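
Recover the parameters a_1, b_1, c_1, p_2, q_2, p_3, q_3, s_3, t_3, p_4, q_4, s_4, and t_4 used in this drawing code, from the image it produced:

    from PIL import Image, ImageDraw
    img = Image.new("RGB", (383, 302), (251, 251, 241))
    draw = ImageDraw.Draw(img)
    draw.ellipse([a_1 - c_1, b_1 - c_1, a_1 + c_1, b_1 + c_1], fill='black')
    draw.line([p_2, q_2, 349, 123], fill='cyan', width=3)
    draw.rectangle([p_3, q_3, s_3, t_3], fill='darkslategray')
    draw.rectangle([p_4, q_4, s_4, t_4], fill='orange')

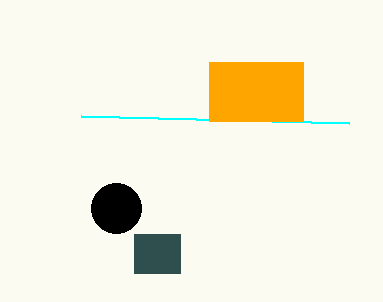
a_1 = 116; b_1 = 208; c_1 = 25; p_2 = 81; q_2 = 116; p_3 = 134; q_3 = 234; s_3 = 180; t_3 = 273; p_4 = 209; q_4 = 62; s_4 = 303; t_4 = 121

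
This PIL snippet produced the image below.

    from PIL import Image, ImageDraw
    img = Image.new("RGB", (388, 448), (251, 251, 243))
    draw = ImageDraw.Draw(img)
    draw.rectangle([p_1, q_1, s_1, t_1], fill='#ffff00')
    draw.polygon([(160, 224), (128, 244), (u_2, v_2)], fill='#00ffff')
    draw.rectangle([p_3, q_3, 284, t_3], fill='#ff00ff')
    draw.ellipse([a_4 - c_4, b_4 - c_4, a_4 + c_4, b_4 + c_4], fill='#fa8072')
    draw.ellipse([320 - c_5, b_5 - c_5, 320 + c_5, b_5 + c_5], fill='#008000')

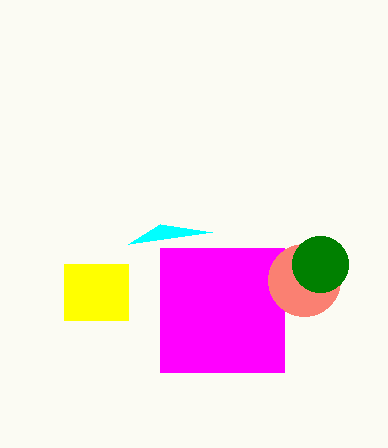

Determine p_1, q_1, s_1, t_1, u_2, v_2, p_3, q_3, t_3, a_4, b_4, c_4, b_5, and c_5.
p_1 = 64
q_1 = 264
s_1 = 128
t_1 = 320
u_2 = 212
v_2 = 232
p_3 = 160
q_3 = 248
t_3 = 372
a_4 = 304
b_4 = 280
c_4 = 36
b_5 = 264
c_5 = 28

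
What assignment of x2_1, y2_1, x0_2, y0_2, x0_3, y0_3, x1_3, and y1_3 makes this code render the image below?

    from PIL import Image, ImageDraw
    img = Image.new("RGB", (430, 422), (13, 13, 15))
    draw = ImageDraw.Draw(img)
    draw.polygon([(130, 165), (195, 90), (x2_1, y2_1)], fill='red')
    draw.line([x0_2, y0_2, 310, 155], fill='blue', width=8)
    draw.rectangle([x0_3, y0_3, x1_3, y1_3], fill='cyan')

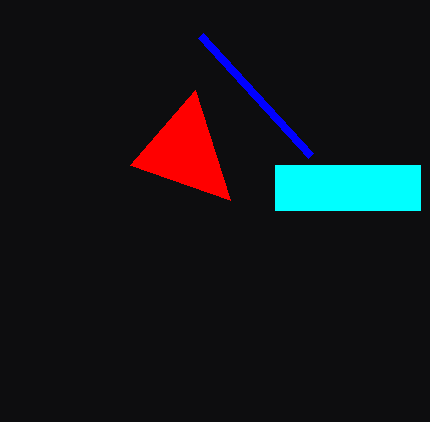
x2_1 = 230; y2_1 = 200; x0_2 = 200; y0_2 = 35; x0_3 = 275; y0_3 = 165; x1_3 = 420; y1_3 = 210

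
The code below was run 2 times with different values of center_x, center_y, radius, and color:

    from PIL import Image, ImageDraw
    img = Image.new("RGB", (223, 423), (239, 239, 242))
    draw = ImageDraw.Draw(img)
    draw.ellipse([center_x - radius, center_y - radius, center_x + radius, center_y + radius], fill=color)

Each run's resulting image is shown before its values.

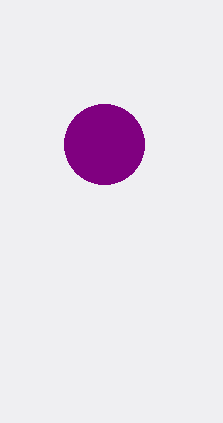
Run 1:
center_x = 104
center_y = 144
radius = 40
color = 'purple'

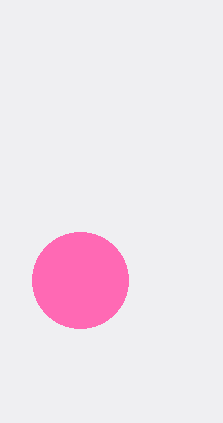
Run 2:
center_x = 80, center_y = 280, radius = 48, color = 'hotpink'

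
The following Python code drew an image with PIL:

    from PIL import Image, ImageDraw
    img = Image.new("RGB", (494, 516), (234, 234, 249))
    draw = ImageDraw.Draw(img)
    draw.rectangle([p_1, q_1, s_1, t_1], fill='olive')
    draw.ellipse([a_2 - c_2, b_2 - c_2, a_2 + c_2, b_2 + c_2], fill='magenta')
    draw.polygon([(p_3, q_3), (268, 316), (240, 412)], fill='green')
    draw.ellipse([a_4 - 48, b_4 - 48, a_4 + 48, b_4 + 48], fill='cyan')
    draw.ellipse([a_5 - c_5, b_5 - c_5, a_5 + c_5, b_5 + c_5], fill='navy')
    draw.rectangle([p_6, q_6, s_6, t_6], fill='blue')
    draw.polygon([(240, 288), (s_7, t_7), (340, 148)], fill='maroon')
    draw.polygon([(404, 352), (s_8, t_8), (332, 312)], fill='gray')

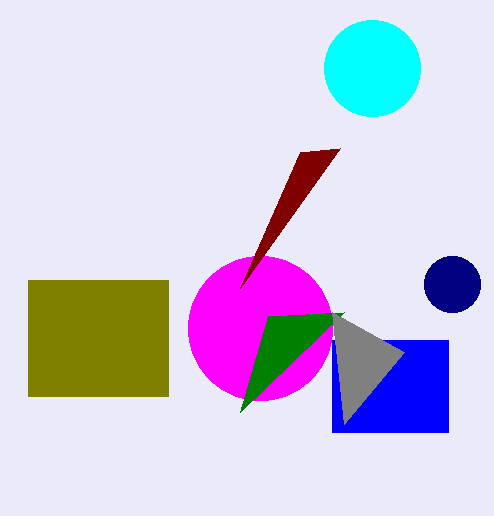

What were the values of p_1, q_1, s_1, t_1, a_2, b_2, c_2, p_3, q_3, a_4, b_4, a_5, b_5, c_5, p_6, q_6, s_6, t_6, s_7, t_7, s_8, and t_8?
p_1 = 28
q_1 = 280
s_1 = 168
t_1 = 396
a_2 = 260
b_2 = 328
c_2 = 72
p_3 = 344
q_3 = 312
a_4 = 372
b_4 = 68
a_5 = 452
b_5 = 284
c_5 = 28
p_6 = 332
q_6 = 340
s_6 = 448
t_6 = 432
s_7 = 300
t_7 = 152
s_8 = 344
t_8 = 424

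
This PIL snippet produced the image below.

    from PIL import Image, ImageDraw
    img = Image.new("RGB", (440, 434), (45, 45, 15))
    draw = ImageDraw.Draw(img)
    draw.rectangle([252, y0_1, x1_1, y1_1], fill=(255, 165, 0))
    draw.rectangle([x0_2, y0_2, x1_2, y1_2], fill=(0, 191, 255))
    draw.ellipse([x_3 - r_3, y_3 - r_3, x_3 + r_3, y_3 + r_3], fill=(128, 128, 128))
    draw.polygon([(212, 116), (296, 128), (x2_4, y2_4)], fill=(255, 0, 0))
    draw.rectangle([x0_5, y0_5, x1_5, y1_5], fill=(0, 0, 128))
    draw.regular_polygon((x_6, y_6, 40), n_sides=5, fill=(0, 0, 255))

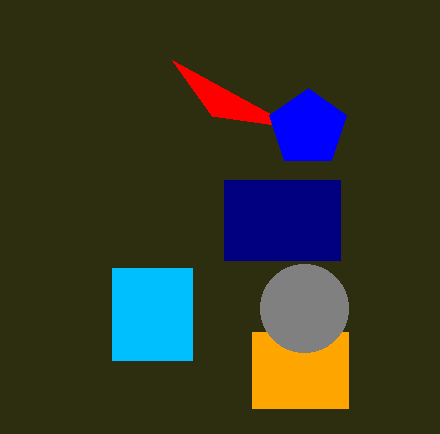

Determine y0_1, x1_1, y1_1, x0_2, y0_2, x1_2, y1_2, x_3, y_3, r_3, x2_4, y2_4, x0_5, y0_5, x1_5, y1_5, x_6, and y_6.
y0_1 = 332
x1_1 = 348
y1_1 = 408
x0_2 = 112
y0_2 = 268
x1_2 = 192
y1_2 = 360
x_3 = 304
y_3 = 308
r_3 = 44
x2_4 = 172
y2_4 = 60
x0_5 = 224
y0_5 = 180
x1_5 = 340
y1_5 = 260
x_6 = 308
y_6 = 128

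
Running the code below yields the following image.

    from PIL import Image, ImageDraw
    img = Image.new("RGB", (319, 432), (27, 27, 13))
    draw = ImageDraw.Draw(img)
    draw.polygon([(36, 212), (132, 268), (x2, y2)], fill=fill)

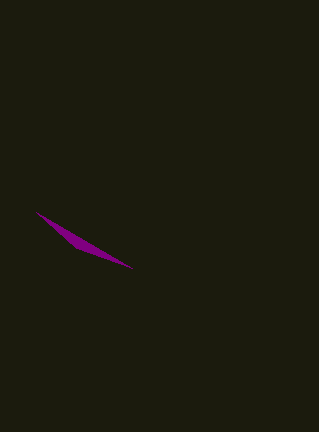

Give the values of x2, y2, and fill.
x2 = 76, y2 = 248, fill = 'purple'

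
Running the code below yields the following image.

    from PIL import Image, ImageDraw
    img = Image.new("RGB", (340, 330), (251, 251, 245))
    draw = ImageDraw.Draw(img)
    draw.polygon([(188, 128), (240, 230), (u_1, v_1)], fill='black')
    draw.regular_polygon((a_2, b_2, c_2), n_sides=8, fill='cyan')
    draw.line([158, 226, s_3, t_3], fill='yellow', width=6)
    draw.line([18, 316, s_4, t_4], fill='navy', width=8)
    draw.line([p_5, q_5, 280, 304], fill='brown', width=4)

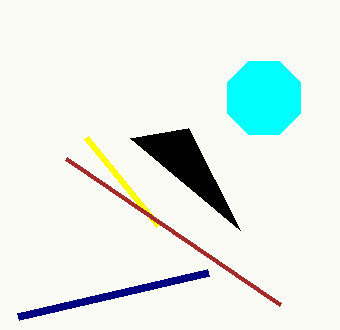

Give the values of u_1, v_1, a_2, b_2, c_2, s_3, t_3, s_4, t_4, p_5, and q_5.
u_1 = 130; v_1 = 138; a_2 = 264; b_2 = 98; c_2 = 40; s_3 = 86; t_3 = 138; s_4 = 208; t_4 = 272; p_5 = 66; q_5 = 158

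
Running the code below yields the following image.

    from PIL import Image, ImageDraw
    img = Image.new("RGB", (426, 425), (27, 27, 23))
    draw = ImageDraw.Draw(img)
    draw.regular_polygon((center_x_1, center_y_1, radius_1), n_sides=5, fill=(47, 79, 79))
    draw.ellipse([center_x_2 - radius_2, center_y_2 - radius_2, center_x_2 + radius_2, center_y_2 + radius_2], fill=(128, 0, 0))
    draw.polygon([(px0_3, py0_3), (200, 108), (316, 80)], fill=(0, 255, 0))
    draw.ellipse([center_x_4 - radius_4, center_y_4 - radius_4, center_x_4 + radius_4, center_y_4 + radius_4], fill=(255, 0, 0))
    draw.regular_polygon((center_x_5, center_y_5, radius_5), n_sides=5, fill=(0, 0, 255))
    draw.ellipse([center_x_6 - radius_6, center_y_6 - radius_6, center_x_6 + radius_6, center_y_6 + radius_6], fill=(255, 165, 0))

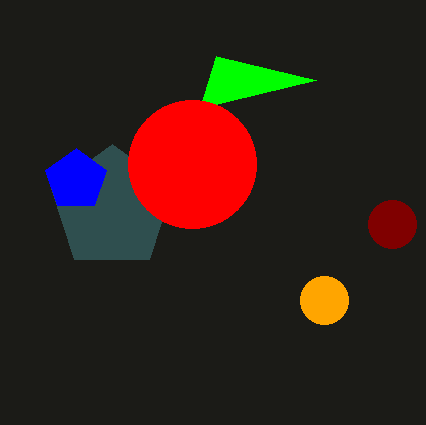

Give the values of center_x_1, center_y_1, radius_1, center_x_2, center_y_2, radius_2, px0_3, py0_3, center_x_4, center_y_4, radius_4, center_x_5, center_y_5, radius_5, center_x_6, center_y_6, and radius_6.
center_x_1 = 112; center_y_1 = 208; radius_1 = 64; center_x_2 = 392; center_y_2 = 224; radius_2 = 24; px0_3 = 216; py0_3 = 56; center_x_4 = 192; center_y_4 = 164; radius_4 = 64; center_x_5 = 76; center_y_5 = 180; radius_5 = 32; center_x_6 = 324; center_y_6 = 300; radius_6 = 24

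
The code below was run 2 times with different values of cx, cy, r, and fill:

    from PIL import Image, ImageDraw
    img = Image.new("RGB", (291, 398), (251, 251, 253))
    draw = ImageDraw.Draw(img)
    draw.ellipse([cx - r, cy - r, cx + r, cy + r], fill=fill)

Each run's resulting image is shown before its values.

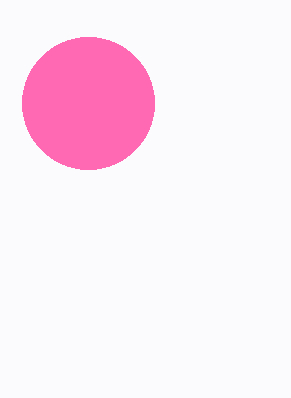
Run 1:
cx = 88; cy = 103; r = 66; fill = 'hotpink'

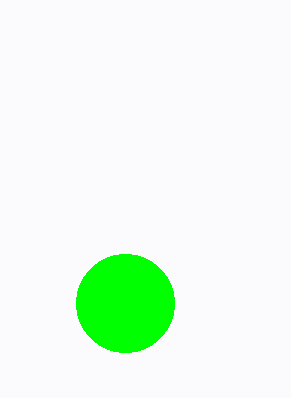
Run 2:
cx = 125
cy = 303
r = 49
fill = 'lime'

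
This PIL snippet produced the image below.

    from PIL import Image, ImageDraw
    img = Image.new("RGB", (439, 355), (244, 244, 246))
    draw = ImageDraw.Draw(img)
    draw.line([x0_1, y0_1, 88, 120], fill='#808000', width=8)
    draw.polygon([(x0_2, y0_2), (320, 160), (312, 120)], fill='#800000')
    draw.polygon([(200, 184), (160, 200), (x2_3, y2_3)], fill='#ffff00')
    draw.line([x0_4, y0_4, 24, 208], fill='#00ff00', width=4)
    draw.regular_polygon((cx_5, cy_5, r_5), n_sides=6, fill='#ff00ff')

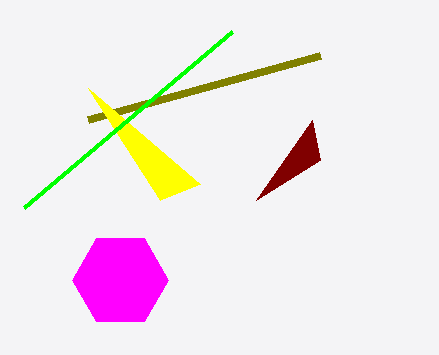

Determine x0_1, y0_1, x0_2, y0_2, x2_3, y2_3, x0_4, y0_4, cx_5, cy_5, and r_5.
x0_1 = 320; y0_1 = 56; x0_2 = 256; y0_2 = 200; x2_3 = 88; y2_3 = 88; x0_4 = 232; y0_4 = 32; cx_5 = 120; cy_5 = 280; r_5 = 48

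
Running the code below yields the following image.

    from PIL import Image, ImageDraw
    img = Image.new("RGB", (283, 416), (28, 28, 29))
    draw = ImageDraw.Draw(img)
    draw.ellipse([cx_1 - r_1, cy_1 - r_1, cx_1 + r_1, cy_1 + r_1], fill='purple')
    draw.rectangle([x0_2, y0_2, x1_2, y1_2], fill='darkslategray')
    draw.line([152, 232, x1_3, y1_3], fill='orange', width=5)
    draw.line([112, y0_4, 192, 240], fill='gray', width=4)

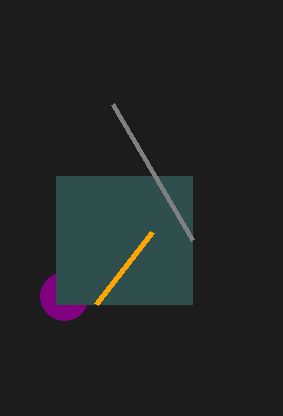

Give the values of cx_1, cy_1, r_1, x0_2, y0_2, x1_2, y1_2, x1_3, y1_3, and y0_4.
cx_1 = 64
cy_1 = 296
r_1 = 24
x0_2 = 56
y0_2 = 176
x1_2 = 192
y1_2 = 304
x1_3 = 96
y1_3 = 304
y0_4 = 104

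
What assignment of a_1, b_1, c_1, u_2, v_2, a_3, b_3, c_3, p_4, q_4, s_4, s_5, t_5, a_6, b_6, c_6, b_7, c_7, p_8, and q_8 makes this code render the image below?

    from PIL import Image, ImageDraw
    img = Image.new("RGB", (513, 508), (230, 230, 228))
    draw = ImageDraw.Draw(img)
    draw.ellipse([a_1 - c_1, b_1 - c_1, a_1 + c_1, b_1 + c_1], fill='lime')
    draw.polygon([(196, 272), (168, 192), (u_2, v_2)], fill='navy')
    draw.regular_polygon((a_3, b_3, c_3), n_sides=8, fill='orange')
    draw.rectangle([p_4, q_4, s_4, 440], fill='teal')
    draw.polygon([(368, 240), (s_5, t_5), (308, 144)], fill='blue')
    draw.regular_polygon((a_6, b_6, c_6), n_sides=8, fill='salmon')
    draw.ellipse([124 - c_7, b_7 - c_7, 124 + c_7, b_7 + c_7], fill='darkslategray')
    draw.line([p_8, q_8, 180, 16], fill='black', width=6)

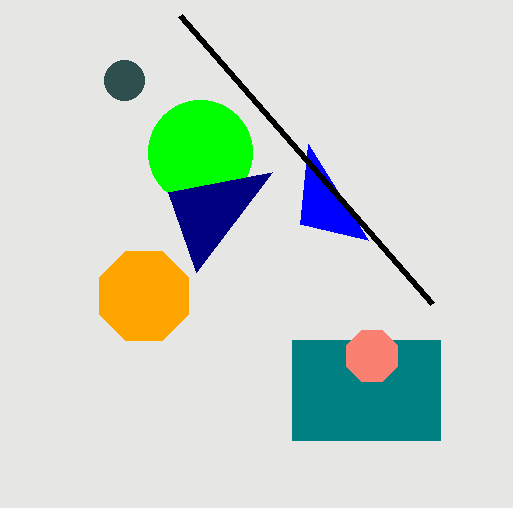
a_1 = 200, b_1 = 152, c_1 = 52, u_2 = 272, v_2 = 172, a_3 = 144, b_3 = 296, c_3 = 48, p_4 = 292, q_4 = 340, s_4 = 440, s_5 = 300, t_5 = 224, a_6 = 372, b_6 = 356, c_6 = 28, b_7 = 80, c_7 = 20, p_8 = 432, q_8 = 304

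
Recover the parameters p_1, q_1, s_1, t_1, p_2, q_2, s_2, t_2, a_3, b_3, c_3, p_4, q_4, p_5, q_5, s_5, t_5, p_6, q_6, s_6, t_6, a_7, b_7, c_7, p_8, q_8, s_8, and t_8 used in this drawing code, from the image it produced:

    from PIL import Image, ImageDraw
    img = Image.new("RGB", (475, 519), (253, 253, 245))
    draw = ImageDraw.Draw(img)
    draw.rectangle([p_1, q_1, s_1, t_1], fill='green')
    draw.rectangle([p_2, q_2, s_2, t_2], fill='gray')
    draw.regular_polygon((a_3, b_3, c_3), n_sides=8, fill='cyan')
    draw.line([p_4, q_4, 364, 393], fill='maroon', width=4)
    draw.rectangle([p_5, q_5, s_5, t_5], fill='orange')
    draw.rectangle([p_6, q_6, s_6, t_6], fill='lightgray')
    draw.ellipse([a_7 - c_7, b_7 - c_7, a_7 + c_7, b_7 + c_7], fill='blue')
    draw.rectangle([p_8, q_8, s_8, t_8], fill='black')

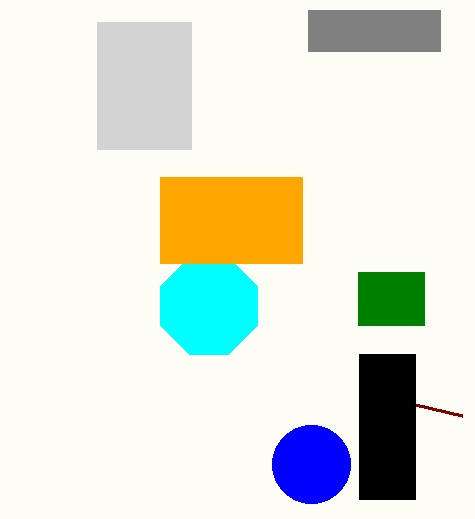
p_1 = 358
q_1 = 272
s_1 = 424
t_1 = 325
p_2 = 308
q_2 = 10
s_2 = 440
t_2 = 51
a_3 = 209
b_3 = 306
c_3 = 52
p_4 = 462
q_4 = 416
p_5 = 160
q_5 = 177
s_5 = 302
t_5 = 263
p_6 = 97
q_6 = 22
s_6 = 191
t_6 = 149
a_7 = 311
b_7 = 464
c_7 = 39
p_8 = 359
q_8 = 354
s_8 = 415
t_8 = 499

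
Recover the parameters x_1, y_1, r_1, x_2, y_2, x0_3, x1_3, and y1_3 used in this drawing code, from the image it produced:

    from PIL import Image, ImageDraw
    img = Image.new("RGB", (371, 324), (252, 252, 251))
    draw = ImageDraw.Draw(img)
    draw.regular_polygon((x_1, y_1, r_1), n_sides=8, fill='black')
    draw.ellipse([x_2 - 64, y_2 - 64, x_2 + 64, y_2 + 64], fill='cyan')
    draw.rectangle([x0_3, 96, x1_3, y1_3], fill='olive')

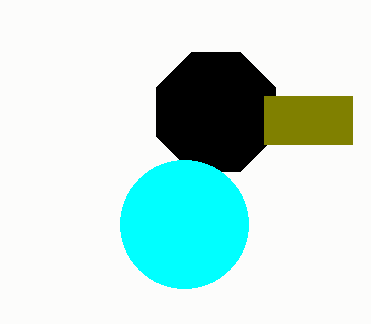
x_1 = 216
y_1 = 112
r_1 = 64
x_2 = 184
y_2 = 224
x0_3 = 264
x1_3 = 352
y1_3 = 144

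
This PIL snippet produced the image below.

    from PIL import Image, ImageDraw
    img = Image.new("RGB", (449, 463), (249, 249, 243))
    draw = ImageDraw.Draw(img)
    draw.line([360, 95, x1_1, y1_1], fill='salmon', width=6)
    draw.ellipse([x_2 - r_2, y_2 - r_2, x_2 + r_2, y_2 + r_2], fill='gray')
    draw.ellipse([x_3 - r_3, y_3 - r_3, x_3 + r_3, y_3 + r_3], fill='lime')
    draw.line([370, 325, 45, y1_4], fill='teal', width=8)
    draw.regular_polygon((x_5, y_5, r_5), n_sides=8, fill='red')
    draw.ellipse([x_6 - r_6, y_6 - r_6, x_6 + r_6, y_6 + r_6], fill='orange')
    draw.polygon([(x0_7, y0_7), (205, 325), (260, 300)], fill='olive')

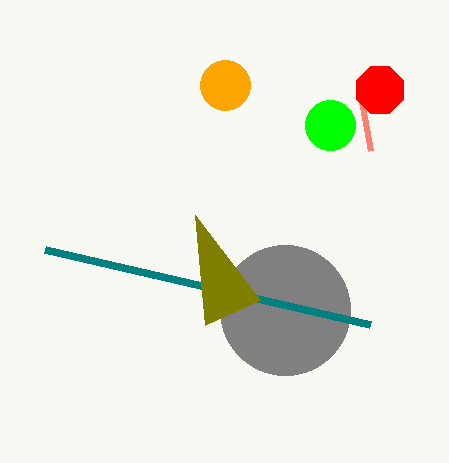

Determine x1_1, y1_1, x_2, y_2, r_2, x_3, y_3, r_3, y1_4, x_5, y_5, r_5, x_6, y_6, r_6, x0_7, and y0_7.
x1_1 = 370
y1_1 = 150
x_2 = 285
y_2 = 310
r_2 = 65
x_3 = 330
y_3 = 125
r_3 = 25
y1_4 = 250
x_5 = 380
y_5 = 90
r_5 = 25
x_6 = 225
y_6 = 85
r_6 = 25
x0_7 = 195
y0_7 = 215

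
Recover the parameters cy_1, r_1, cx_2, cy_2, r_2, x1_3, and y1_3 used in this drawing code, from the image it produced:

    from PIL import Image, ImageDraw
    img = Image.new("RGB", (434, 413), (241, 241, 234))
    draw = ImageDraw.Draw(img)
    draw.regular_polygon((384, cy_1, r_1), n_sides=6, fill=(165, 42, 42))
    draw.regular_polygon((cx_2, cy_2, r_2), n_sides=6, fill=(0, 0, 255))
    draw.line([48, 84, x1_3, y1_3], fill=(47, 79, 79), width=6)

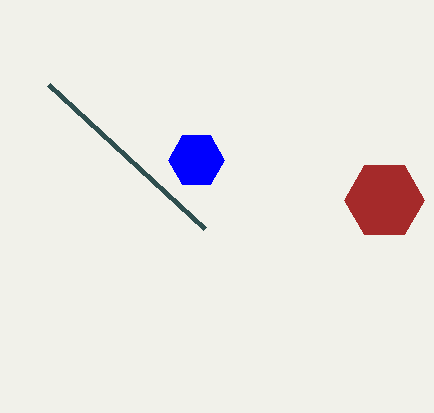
cy_1 = 200
r_1 = 40
cx_2 = 196
cy_2 = 160
r_2 = 28
x1_3 = 204
y1_3 = 228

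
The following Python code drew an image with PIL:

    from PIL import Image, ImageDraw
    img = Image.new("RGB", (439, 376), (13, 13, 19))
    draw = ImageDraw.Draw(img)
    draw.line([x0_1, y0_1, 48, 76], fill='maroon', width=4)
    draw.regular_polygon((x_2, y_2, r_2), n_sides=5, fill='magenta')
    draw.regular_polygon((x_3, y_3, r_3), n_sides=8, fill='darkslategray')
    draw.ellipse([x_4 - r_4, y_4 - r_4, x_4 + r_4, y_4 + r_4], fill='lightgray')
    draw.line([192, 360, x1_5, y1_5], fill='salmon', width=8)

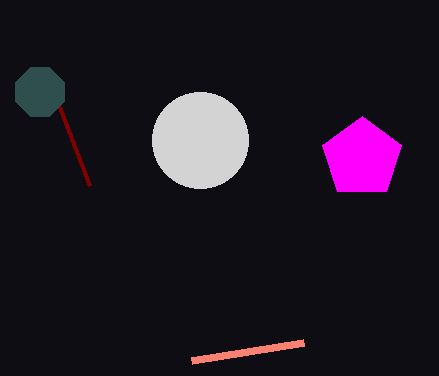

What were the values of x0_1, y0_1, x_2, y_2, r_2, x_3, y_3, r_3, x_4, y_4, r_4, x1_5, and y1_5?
x0_1 = 90, y0_1 = 186, x_2 = 362, y_2 = 158, r_2 = 42, x_3 = 40, y_3 = 92, r_3 = 26, x_4 = 200, y_4 = 140, r_4 = 48, x1_5 = 304, y1_5 = 342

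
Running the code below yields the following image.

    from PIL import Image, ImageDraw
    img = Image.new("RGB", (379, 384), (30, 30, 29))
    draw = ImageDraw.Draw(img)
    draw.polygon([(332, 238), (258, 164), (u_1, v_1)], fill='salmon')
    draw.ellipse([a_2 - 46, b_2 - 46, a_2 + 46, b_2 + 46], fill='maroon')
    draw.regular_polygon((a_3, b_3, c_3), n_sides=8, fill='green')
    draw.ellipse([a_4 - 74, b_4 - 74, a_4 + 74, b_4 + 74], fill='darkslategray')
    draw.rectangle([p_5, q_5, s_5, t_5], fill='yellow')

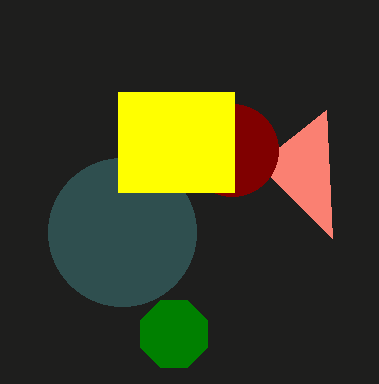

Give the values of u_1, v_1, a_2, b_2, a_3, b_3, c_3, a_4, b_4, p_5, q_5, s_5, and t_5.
u_1 = 326
v_1 = 110
a_2 = 232
b_2 = 150
a_3 = 174
b_3 = 334
c_3 = 36
a_4 = 122
b_4 = 232
p_5 = 118
q_5 = 92
s_5 = 234
t_5 = 192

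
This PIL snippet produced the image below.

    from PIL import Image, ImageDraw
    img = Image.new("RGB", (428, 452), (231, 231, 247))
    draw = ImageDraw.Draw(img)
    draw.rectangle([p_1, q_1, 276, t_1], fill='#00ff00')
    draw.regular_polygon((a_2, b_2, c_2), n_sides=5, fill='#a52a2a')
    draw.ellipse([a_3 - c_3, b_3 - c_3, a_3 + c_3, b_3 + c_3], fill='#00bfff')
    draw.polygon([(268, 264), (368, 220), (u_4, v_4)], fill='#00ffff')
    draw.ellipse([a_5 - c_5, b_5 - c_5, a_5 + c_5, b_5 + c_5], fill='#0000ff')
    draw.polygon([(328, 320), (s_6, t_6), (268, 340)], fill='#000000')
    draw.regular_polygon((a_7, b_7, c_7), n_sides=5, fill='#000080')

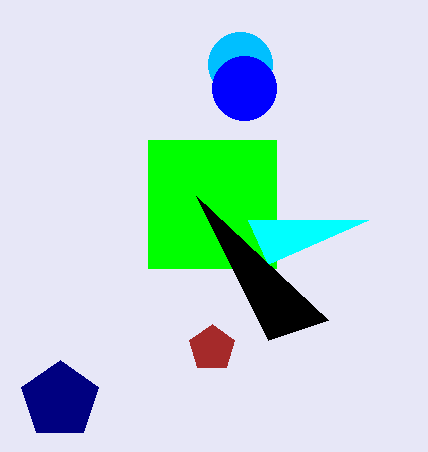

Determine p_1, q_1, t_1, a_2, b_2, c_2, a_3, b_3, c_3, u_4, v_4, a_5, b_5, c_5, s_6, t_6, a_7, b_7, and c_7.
p_1 = 148
q_1 = 140
t_1 = 268
a_2 = 212
b_2 = 348
c_2 = 24
a_3 = 240
b_3 = 64
c_3 = 32
u_4 = 248
v_4 = 220
a_5 = 244
b_5 = 88
c_5 = 32
s_6 = 196
t_6 = 196
a_7 = 60
b_7 = 400
c_7 = 40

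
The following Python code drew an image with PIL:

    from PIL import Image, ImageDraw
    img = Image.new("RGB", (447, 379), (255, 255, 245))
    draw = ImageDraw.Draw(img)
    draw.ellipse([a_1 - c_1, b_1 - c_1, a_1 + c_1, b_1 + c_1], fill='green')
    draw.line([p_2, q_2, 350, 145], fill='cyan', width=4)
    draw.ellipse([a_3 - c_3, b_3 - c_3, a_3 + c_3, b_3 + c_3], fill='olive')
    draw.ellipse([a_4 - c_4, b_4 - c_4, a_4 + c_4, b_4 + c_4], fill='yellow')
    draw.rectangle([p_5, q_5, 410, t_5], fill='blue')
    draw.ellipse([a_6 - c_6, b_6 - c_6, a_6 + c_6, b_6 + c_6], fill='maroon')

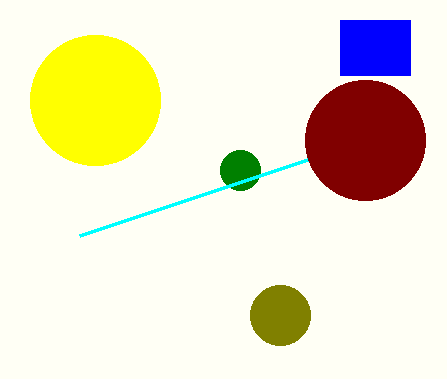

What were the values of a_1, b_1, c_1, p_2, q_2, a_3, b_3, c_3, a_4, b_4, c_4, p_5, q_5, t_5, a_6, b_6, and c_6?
a_1 = 240, b_1 = 170, c_1 = 20, p_2 = 80, q_2 = 235, a_3 = 280, b_3 = 315, c_3 = 30, a_4 = 95, b_4 = 100, c_4 = 65, p_5 = 340, q_5 = 20, t_5 = 75, a_6 = 365, b_6 = 140, c_6 = 60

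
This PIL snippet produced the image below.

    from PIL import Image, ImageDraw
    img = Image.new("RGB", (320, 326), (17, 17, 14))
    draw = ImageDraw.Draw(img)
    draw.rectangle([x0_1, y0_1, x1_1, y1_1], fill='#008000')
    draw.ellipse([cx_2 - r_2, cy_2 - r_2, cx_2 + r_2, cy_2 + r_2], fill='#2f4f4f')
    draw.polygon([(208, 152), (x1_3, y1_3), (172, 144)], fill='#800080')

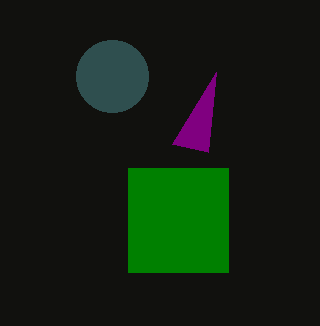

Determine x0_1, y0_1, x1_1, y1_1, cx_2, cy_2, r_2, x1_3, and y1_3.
x0_1 = 128
y0_1 = 168
x1_1 = 228
y1_1 = 272
cx_2 = 112
cy_2 = 76
r_2 = 36
x1_3 = 216
y1_3 = 72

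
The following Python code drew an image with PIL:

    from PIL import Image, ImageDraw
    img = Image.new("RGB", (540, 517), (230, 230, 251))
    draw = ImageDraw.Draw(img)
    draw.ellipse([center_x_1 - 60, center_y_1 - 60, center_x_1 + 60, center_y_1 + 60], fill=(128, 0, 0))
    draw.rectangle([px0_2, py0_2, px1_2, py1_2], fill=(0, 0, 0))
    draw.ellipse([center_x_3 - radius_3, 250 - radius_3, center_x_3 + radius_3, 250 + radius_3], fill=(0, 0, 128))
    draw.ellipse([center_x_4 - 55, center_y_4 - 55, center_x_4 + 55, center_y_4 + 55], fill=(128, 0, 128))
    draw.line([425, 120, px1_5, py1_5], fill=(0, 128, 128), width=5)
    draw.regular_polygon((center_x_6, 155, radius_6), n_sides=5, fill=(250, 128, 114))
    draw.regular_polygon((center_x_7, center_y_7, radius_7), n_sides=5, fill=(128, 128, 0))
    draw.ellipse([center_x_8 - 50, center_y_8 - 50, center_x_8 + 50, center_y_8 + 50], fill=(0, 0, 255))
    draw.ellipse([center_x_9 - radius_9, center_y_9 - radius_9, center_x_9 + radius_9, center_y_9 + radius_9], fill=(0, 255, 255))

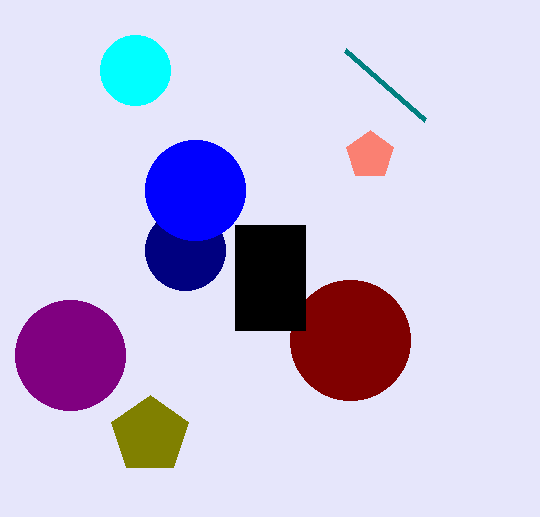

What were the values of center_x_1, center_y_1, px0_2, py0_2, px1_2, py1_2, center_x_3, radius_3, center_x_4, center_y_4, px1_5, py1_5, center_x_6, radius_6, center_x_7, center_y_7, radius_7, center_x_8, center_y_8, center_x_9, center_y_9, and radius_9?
center_x_1 = 350
center_y_1 = 340
px0_2 = 235
py0_2 = 225
px1_2 = 305
py1_2 = 330
center_x_3 = 185
radius_3 = 40
center_x_4 = 70
center_y_4 = 355
px1_5 = 345
py1_5 = 50
center_x_6 = 370
radius_6 = 25
center_x_7 = 150
center_y_7 = 435
radius_7 = 40
center_x_8 = 195
center_y_8 = 190
center_x_9 = 135
center_y_9 = 70
radius_9 = 35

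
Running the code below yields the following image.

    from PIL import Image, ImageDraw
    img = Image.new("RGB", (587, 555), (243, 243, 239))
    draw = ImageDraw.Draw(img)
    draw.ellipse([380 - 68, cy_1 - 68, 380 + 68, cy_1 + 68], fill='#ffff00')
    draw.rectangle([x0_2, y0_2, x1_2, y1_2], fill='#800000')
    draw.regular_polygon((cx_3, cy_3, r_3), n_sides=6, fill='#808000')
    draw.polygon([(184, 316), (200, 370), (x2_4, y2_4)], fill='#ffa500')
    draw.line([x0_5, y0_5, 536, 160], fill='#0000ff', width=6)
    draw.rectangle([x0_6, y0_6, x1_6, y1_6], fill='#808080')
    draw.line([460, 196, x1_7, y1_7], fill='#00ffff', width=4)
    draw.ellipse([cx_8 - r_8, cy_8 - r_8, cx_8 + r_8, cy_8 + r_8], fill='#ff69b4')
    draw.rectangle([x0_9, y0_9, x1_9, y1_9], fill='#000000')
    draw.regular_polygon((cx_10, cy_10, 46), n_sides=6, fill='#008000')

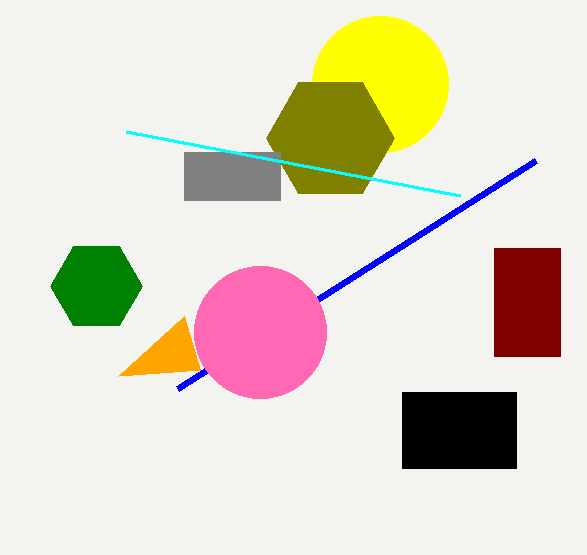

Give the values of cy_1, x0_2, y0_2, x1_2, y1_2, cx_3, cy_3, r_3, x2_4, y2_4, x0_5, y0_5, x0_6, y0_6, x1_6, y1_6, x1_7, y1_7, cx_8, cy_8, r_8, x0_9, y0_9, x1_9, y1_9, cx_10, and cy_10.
cy_1 = 84; x0_2 = 494; y0_2 = 248; x1_2 = 560; y1_2 = 356; cx_3 = 330; cy_3 = 138; r_3 = 64; x2_4 = 118; y2_4 = 376; x0_5 = 178; y0_5 = 388; x0_6 = 184; y0_6 = 152; x1_6 = 280; y1_6 = 200; x1_7 = 126; y1_7 = 132; cx_8 = 260; cy_8 = 332; r_8 = 66; x0_9 = 402; y0_9 = 392; x1_9 = 516; y1_9 = 468; cx_10 = 96; cy_10 = 286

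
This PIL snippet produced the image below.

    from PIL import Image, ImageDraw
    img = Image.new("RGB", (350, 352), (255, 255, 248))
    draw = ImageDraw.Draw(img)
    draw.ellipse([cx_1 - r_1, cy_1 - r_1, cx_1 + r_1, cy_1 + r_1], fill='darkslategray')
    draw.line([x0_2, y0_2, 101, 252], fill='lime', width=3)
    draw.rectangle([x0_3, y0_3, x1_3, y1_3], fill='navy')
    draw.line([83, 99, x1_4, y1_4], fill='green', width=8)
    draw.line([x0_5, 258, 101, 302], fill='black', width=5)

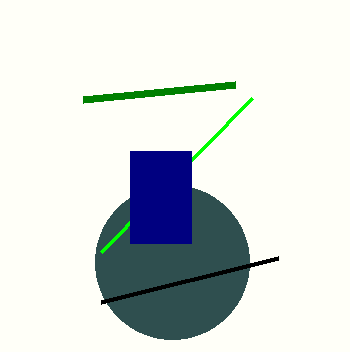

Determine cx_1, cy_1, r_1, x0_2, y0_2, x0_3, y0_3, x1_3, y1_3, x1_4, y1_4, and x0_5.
cx_1 = 172, cy_1 = 262, r_1 = 77, x0_2 = 252, y0_2 = 98, x0_3 = 130, y0_3 = 151, x1_3 = 191, y1_3 = 243, x1_4 = 235, y1_4 = 84, x0_5 = 278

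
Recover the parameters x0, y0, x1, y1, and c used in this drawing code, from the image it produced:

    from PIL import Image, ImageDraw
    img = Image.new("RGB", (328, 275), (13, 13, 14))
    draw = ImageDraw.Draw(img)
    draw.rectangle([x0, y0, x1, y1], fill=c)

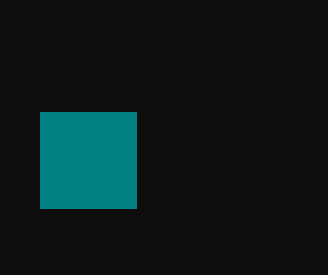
x0 = 40; y0 = 112; x1 = 136; y1 = 208; c = 'teal'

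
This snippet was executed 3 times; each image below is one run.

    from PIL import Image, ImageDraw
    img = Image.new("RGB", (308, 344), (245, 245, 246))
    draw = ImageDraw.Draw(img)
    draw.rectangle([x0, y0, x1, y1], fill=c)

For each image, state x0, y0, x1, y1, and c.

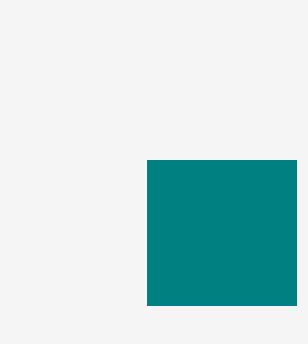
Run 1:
x0 = 147
y0 = 160
x1 = 296
y1 = 305
c = 'teal'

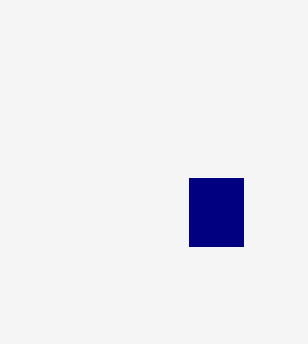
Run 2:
x0 = 189
y0 = 178
x1 = 243
y1 = 246
c = 'navy'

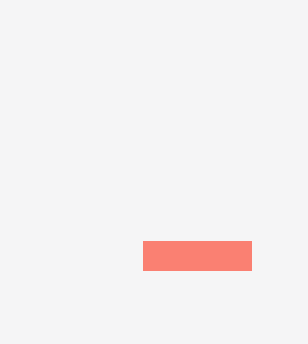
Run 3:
x0 = 143; y0 = 241; x1 = 251; y1 = 270; c = 'salmon'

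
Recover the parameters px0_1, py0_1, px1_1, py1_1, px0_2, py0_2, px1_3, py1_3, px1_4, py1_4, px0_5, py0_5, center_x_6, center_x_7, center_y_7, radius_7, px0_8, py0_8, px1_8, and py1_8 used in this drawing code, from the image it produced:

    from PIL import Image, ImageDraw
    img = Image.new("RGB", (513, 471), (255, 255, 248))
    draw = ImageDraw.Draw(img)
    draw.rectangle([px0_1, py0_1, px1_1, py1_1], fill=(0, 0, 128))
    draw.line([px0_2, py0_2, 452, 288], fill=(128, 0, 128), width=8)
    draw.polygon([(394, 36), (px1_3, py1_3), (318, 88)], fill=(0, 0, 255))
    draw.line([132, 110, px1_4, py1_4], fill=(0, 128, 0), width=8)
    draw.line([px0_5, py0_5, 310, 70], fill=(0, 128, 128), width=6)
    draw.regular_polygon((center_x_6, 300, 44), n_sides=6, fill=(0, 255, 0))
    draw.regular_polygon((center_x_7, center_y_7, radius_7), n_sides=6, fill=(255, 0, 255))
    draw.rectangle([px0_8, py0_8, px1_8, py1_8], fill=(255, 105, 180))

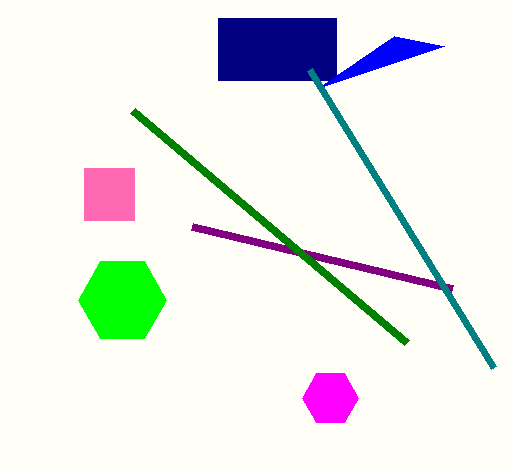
px0_1 = 218
py0_1 = 18
px1_1 = 336
py1_1 = 80
px0_2 = 192
py0_2 = 226
px1_3 = 444
py1_3 = 46
px1_4 = 406
py1_4 = 342
px0_5 = 494
py0_5 = 368
center_x_6 = 122
center_x_7 = 330
center_y_7 = 398
radius_7 = 28
px0_8 = 84
py0_8 = 168
px1_8 = 134
py1_8 = 220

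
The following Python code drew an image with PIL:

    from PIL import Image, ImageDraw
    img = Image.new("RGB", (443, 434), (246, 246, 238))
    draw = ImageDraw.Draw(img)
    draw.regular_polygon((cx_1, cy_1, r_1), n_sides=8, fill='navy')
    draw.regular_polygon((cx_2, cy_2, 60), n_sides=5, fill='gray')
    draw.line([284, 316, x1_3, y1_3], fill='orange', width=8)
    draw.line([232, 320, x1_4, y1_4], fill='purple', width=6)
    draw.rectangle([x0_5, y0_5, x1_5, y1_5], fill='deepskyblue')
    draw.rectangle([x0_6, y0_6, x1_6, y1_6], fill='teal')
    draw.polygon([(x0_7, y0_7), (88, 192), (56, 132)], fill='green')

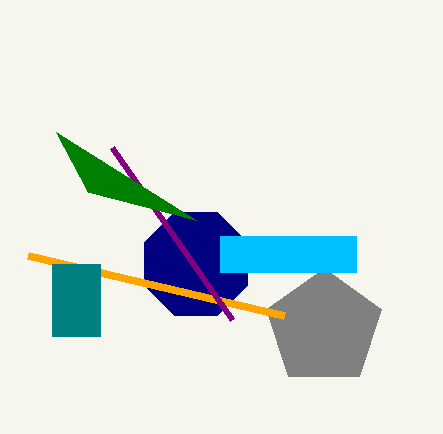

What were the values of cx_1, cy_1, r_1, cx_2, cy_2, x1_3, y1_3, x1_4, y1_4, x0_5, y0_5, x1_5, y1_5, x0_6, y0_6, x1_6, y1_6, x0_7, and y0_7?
cx_1 = 196; cy_1 = 264; r_1 = 56; cx_2 = 324; cy_2 = 328; x1_3 = 28; y1_3 = 256; x1_4 = 112; y1_4 = 148; x0_5 = 220; y0_5 = 236; x1_5 = 356; y1_5 = 272; x0_6 = 52; y0_6 = 264; x1_6 = 100; y1_6 = 336; x0_7 = 196; y0_7 = 220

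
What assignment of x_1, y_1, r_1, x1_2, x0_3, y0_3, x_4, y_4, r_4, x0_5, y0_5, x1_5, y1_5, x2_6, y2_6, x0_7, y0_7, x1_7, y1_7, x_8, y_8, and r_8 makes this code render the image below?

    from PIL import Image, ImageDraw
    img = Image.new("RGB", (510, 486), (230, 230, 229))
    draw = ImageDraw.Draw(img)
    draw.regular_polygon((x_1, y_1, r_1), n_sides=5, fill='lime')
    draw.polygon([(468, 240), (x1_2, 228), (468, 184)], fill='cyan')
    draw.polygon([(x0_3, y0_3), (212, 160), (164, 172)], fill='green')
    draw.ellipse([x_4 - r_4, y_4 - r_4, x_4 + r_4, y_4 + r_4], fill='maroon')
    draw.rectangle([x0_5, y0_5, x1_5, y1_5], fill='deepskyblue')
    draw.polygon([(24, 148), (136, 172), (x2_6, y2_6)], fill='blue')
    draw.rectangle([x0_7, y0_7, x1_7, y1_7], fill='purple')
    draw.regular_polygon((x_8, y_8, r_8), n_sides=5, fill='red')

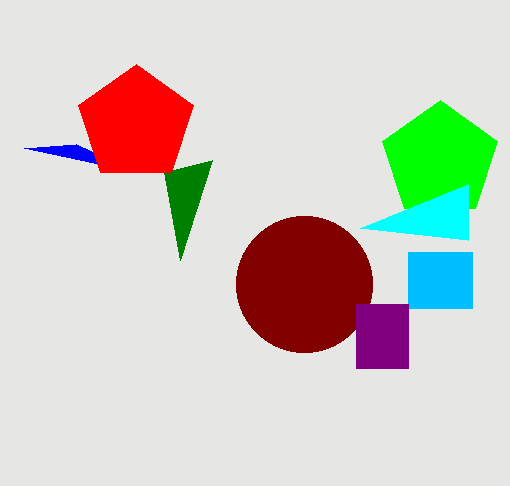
x_1 = 440; y_1 = 160; r_1 = 60; x1_2 = 360; x0_3 = 180; y0_3 = 260; x_4 = 304; y_4 = 284; r_4 = 68; x0_5 = 408; y0_5 = 252; x1_5 = 472; y1_5 = 308; x2_6 = 76; y2_6 = 144; x0_7 = 356; y0_7 = 304; x1_7 = 408; y1_7 = 368; x_8 = 136; y_8 = 124; r_8 = 60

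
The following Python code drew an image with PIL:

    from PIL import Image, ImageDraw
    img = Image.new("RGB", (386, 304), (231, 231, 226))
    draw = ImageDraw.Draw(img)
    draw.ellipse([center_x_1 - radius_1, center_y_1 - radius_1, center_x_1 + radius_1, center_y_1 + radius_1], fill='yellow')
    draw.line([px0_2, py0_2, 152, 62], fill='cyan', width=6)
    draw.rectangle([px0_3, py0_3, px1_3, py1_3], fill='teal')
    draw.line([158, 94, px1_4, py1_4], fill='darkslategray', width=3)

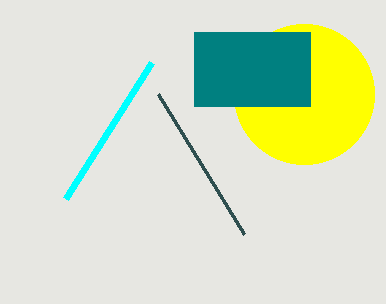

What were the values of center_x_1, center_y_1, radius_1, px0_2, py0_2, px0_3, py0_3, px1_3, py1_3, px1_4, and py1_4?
center_x_1 = 304
center_y_1 = 94
radius_1 = 70
px0_2 = 66
py0_2 = 198
px0_3 = 194
py0_3 = 32
px1_3 = 310
py1_3 = 106
px1_4 = 244
py1_4 = 234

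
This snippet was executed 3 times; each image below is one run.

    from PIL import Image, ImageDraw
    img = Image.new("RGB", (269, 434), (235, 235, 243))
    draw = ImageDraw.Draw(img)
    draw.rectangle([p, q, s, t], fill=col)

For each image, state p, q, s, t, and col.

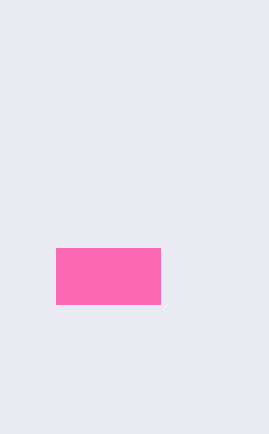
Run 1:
p = 56
q = 248
s = 160
t = 304
col = 'hotpink'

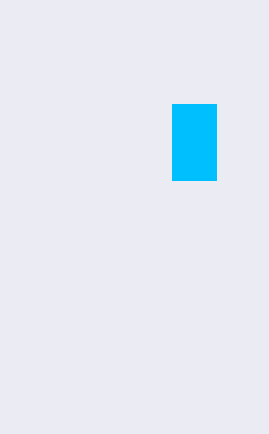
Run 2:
p = 172
q = 104
s = 216
t = 180
col = 'deepskyblue'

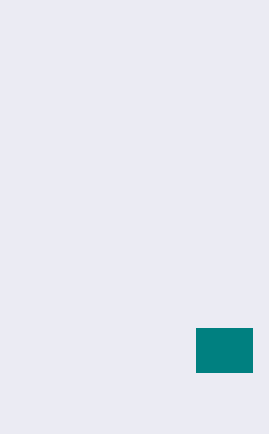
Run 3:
p = 196
q = 328
s = 252
t = 372
col = 'teal'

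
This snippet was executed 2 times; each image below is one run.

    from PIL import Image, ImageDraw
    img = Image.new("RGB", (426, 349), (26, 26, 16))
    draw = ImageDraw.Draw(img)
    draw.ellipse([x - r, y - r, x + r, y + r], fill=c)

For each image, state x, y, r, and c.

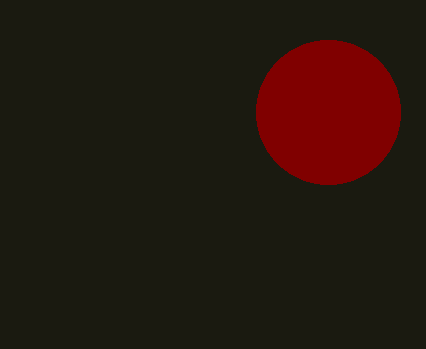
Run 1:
x = 328
y = 112
r = 72
c = 'maroon'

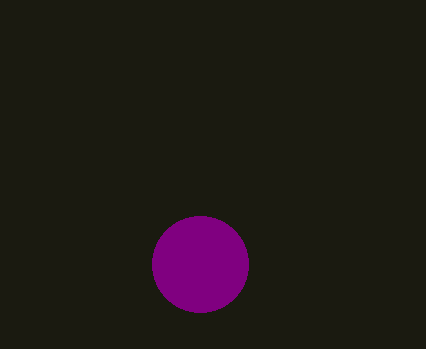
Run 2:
x = 200; y = 264; r = 48; c = 'purple'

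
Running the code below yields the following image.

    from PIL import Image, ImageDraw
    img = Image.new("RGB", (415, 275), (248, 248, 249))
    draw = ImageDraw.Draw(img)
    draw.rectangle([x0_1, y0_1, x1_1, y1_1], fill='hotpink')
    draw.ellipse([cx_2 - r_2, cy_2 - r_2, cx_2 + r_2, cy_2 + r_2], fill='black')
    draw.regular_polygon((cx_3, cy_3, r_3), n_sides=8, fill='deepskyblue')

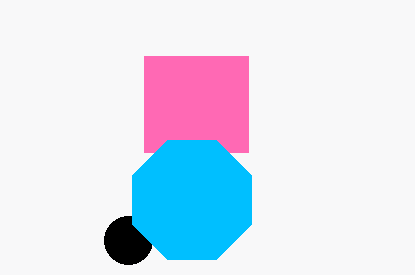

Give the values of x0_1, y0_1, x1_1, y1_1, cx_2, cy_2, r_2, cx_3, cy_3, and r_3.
x0_1 = 144, y0_1 = 56, x1_1 = 248, y1_1 = 152, cx_2 = 128, cy_2 = 240, r_2 = 24, cx_3 = 192, cy_3 = 200, r_3 = 64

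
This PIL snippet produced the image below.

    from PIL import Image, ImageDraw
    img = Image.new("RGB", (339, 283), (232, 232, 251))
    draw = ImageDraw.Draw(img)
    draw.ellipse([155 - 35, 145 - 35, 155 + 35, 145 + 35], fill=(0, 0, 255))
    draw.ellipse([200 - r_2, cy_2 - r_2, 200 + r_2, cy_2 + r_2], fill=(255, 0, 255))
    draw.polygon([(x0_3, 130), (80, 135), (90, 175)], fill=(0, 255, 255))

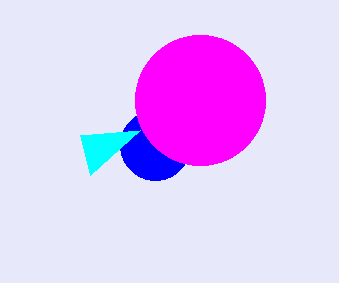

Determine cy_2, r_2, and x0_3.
cy_2 = 100, r_2 = 65, x0_3 = 140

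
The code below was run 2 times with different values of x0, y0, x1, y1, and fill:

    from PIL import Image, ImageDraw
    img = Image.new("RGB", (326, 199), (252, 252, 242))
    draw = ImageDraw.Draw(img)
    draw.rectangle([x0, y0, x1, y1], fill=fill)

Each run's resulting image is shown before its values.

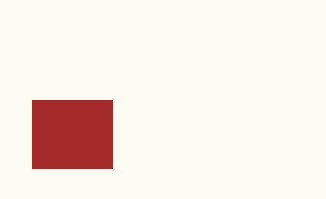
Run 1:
x0 = 32; y0 = 100; x1 = 112; y1 = 168; fill = 'brown'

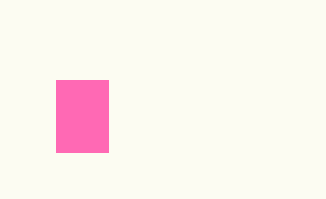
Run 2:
x0 = 56; y0 = 80; x1 = 108; y1 = 152; fill = 'hotpink'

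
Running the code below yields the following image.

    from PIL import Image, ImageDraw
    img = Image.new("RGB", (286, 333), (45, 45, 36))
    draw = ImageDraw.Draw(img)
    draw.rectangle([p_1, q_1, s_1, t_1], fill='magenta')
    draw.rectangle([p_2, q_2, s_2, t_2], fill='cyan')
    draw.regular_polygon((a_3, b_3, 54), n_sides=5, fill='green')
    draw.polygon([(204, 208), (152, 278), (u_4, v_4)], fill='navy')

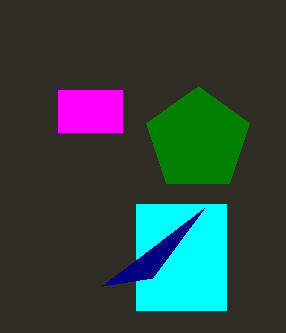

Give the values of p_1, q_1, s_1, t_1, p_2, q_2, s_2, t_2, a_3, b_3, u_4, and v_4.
p_1 = 58
q_1 = 90
s_1 = 122
t_1 = 132
p_2 = 136
q_2 = 204
s_2 = 226
t_2 = 310
a_3 = 198
b_3 = 140
u_4 = 102
v_4 = 286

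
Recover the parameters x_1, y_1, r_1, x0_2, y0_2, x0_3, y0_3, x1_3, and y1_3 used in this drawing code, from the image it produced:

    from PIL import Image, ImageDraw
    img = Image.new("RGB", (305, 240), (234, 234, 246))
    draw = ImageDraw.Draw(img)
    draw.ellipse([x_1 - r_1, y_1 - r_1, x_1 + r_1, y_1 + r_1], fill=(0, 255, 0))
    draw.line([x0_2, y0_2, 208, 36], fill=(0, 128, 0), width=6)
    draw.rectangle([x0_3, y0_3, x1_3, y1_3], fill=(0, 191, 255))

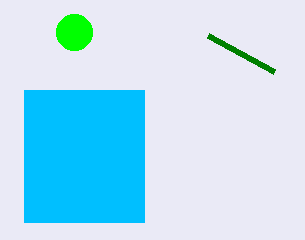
x_1 = 74, y_1 = 32, r_1 = 18, x0_2 = 274, y0_2 = 72, x0_3 = 24, y0_3 = 90, x1_3 = 144, y1_3 = 222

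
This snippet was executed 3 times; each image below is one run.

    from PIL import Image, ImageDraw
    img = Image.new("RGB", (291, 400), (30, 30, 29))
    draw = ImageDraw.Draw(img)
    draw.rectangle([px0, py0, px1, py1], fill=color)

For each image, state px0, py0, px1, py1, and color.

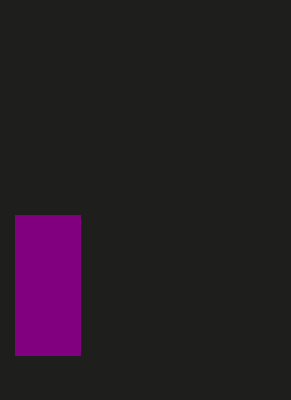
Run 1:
px0 = 15; py0 = 215; px1 = 80; py1 = 355; color = 'purple'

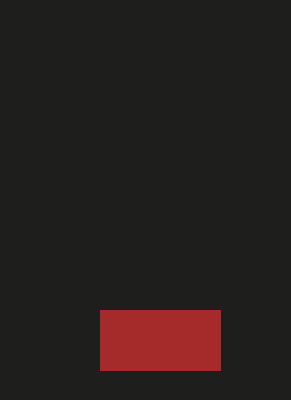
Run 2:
px0 = 100; py0 = 310; px1 = 220; py1 = 370; color = 'brown'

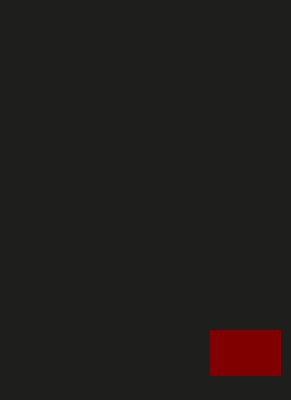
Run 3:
px0 = 210; py0 = 330; px1 = 280; py1 = 375; color = 'maroon'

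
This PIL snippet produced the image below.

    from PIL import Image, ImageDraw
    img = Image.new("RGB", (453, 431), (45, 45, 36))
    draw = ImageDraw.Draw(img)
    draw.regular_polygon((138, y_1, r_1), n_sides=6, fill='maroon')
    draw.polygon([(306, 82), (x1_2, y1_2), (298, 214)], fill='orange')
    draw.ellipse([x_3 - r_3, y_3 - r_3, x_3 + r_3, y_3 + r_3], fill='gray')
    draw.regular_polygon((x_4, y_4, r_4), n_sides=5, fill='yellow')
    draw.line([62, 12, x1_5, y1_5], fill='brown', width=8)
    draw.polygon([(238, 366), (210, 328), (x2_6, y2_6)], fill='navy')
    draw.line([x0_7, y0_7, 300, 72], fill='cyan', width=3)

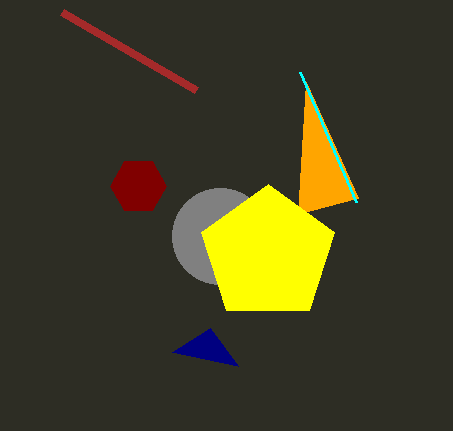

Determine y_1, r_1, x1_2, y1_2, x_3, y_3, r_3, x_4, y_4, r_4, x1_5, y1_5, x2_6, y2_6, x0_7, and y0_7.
y_1 = 186
r_1 = 28
x1_2 = 358
y1_2 = 198
x_3 = 220
y_3 = 236
r_3 = 48
x_4 = 268
y_4 = 254
r_4 = 70
x1_5 = 196
y1_5 = 90
x2_6 = 172
y2_6 = 352
x0_7 = 356
y0_7 = 202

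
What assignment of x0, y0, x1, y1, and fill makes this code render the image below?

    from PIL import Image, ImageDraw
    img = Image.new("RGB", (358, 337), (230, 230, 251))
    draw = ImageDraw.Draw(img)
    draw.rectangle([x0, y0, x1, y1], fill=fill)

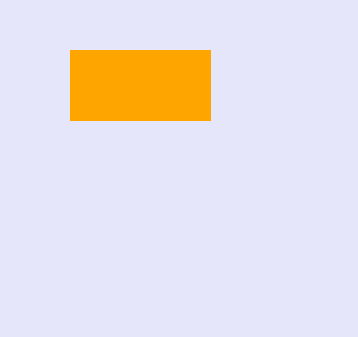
x0 = 70
y0 = 50
x1 = 210
y1 = 120
fill = 'orange'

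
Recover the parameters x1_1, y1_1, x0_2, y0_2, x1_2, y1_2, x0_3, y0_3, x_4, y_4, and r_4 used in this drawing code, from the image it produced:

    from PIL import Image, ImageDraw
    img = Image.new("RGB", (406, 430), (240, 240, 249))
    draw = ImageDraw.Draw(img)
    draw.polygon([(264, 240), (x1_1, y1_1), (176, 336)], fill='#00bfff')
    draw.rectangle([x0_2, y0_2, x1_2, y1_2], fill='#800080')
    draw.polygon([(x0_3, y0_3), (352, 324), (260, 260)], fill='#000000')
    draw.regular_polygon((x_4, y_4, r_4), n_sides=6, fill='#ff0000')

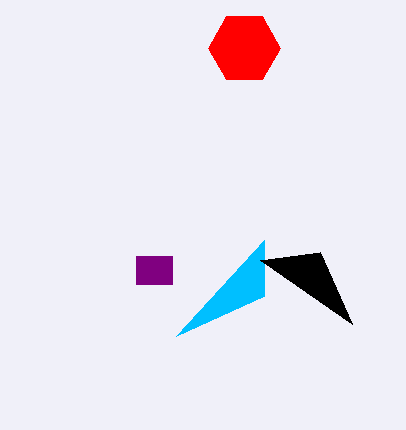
x1_1 = 264
y1_1 = 296
x0_2 = 136
y0_2 = 256
x1_2 = 172
y1_2 = 284
x0_3 = 320
y0_3 = 252
x_4 = 244
y_4 = 48
r_4 = 36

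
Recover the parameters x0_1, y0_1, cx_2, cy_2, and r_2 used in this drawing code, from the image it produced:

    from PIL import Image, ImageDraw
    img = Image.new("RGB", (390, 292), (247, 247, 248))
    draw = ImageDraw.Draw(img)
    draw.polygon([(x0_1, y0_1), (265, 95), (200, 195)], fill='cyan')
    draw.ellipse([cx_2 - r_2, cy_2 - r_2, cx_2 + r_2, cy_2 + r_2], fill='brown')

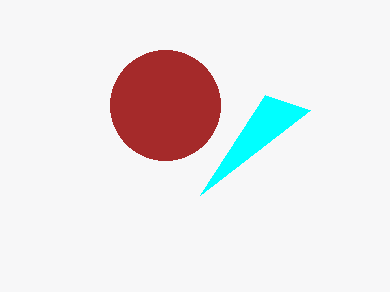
x0_1 = 310, y0_1 = 110, cx_2 = 165, cy_2 = 105, r_2 = 55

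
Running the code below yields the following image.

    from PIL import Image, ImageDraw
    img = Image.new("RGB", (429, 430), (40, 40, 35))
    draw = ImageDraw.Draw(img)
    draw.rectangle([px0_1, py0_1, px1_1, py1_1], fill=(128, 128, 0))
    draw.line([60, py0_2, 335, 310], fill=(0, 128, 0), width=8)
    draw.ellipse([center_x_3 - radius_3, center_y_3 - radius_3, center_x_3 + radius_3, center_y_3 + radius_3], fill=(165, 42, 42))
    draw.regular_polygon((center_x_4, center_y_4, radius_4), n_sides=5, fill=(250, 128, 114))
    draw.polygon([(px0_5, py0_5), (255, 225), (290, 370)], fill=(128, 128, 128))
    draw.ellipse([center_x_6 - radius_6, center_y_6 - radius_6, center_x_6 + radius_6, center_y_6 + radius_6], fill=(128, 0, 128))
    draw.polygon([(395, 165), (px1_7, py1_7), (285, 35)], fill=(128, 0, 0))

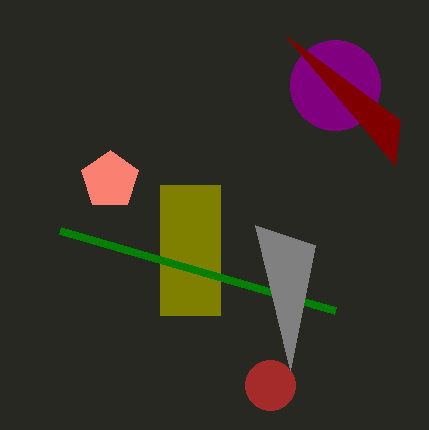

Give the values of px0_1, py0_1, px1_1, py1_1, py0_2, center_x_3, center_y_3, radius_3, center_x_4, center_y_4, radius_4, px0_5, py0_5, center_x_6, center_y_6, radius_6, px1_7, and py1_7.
px0_1 = 160
py0_1 = 185
px1_1 = 220
py1_1 = 315
py0_2 = 230
center_x_3 = 270
center_y_3 = 385
radius_3 = 25
center_x_4 = 110
center_y_4 = 180
radius_4 = 30
px0_5 = 315
py0_5 = 245
center_x_6 = 335
center_y_6 = 85
radius_6 = 45
px1_7 = 400
py1_7 = 120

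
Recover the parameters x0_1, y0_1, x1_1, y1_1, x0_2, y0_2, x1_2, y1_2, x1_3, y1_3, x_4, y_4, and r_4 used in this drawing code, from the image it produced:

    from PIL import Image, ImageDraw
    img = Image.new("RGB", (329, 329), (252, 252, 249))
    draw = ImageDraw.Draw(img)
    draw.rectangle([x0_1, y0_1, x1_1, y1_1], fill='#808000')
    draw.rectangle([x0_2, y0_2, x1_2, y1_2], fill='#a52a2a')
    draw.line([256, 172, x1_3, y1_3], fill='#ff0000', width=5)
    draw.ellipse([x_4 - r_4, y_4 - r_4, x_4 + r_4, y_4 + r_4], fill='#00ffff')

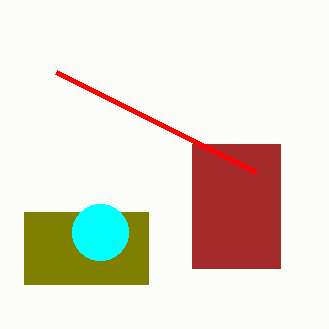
x0_1 = 24
y0_1 = 212
x1_1 = 148
y1_1 = 284
x0_2 = 192
y0_2 = 144
x1_2 = 280
y1_2 = 268
x1_3 = 56
y1_3 = 72
x_4 = 100
y_4 = 232
r_4 = 28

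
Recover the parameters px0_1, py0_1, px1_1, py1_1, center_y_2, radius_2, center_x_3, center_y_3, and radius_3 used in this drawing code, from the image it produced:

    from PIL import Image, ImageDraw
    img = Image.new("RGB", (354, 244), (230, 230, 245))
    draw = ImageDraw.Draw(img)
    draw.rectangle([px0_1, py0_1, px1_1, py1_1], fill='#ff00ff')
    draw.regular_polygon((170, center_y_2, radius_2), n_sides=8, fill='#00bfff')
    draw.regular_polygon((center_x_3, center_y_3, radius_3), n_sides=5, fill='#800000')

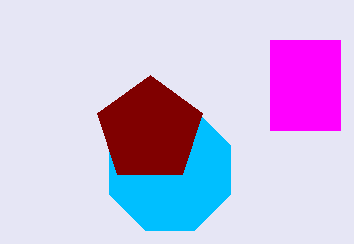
px0_1 = 270; py0_1 = 40; px1_1 = 340; py1_1 = 130; center_y_2 = 170; radius_2 = 65; center_x_3 = 150; center_y_3 = 130; radius_3 = 55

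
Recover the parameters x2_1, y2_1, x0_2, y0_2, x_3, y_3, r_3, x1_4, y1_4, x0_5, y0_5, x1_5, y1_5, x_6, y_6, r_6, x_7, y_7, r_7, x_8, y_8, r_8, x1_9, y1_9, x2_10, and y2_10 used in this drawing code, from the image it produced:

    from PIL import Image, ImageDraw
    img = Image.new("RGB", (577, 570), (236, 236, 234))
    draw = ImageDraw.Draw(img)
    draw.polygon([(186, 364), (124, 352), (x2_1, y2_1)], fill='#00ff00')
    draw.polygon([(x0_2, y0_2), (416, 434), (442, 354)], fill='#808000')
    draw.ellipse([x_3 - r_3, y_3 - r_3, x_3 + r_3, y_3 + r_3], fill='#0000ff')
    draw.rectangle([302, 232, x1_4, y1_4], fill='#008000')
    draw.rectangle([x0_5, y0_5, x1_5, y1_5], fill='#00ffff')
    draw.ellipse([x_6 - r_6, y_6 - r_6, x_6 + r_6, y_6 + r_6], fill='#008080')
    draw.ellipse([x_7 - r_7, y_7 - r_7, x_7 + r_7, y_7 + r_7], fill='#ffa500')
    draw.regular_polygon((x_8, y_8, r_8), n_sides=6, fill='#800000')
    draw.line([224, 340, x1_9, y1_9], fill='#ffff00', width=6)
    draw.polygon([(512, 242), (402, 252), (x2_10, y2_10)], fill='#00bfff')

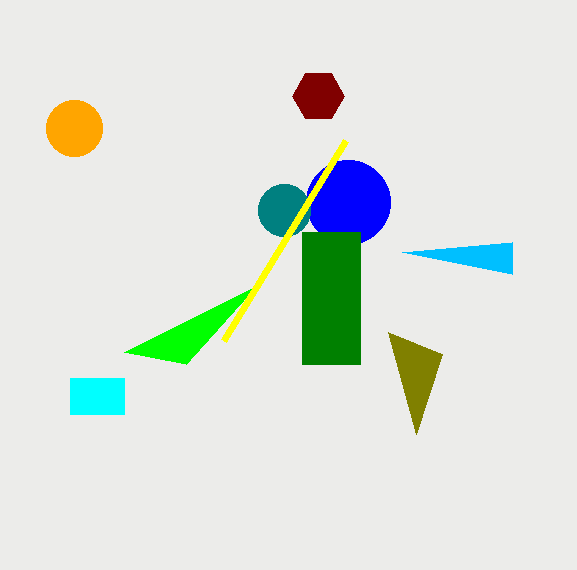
x2_1 = 256; y2_1 = 286; x0_2 = 388; y0_2 = 332; x_3 = 348; y_3 = 202; r_3 = 42; x1_4 = 360; y1_4 = 364; x0_5 = 70; y0_5 = 378; x1_5 = 124; y1_5 = 414; x_6 = 284; y_6 = 210; r_6 = 26; x_7 = 74; y_7 = 128; r_7 = 28; x_8 = 318; y_8 = 96; r_8 = 26; x1_9 = 346; y1_9 = 140; x2_10 = 512; y2_10 = 274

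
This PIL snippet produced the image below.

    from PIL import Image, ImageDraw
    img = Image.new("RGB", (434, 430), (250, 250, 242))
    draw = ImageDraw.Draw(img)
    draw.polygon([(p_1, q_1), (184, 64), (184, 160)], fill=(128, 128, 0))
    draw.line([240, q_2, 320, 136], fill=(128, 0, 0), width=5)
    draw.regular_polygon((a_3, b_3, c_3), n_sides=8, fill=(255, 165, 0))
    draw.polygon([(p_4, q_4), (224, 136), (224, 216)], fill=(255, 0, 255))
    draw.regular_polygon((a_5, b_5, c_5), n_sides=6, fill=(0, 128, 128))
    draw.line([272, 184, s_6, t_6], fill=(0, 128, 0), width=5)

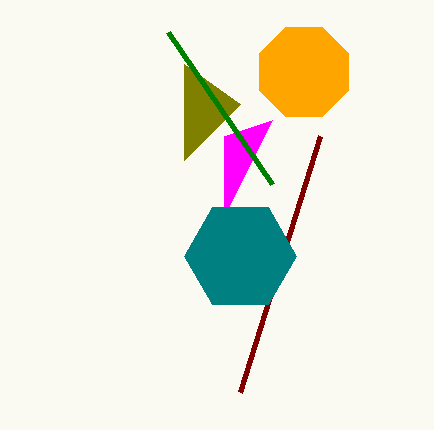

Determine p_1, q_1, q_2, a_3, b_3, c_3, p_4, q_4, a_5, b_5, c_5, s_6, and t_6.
p_1 = 240
q_1 = 104
q_2 = 392
a_3 = 304
b_3 = 72
c_3 = 48
p_4 = 272
q_4 = 120
a_5 = 240
b_5 = 256
c_5 = 56
s_6 = 168
t_6 = 32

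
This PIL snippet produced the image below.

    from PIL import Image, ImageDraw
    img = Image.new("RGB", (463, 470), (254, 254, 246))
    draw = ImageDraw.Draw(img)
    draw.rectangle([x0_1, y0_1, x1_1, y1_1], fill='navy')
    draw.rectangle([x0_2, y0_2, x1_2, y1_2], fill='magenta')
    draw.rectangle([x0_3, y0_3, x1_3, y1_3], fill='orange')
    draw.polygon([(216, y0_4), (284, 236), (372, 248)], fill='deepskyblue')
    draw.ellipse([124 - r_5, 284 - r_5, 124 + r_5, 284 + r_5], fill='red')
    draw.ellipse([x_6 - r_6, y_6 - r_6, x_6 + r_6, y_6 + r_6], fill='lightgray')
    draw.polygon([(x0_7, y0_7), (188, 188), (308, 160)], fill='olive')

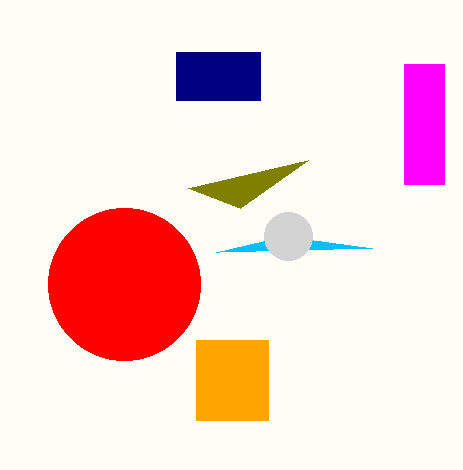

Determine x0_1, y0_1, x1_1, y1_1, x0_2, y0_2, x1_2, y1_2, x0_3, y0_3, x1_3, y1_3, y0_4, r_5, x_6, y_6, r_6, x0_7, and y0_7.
x0_1 = 176, y0_1 = 52, x1_1 = 260, y1_1 = 100, x0_2 = 404, y0_2 = 64, x1_2 = 444, y1_2 = 184, x0_3 = 196, y0_3 = 340, x1_3 = 268, y1_3 = 420, y0_4 = 252, r_5 = 76, x_6 = 288, y_6 = 236, r_6 = 24, x0_7 = 240, y0_7 = 208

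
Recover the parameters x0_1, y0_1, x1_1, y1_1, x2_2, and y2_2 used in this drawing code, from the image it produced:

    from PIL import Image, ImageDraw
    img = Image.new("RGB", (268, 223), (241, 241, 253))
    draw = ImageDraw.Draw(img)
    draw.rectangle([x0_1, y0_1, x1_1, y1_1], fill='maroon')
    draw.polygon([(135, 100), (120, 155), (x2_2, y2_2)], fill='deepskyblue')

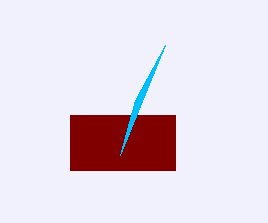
x0_1 = 70
y0_1 = 115
x1_1 = 175
y1_1 = 170
x2_2 = 165
y2_2 = 45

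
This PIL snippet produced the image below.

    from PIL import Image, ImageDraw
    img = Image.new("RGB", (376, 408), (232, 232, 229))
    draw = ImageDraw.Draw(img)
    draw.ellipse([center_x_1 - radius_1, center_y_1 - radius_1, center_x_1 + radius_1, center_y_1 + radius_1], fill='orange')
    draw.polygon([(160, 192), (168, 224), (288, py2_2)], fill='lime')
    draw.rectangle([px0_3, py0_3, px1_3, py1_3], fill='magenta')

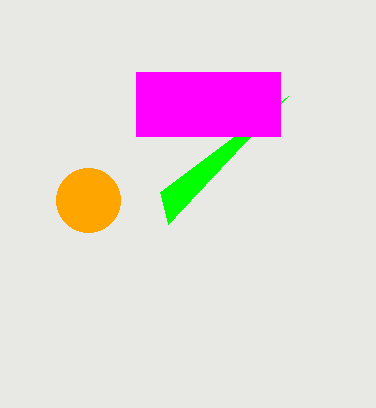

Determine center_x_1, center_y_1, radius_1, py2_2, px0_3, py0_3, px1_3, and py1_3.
center_x_1 = 88, center_y_1 = 200, radius_1 = 32, py2_2 = 96, px0_3 = 136, py0_3 = 72, px1_3 = 280, py1_3 = 136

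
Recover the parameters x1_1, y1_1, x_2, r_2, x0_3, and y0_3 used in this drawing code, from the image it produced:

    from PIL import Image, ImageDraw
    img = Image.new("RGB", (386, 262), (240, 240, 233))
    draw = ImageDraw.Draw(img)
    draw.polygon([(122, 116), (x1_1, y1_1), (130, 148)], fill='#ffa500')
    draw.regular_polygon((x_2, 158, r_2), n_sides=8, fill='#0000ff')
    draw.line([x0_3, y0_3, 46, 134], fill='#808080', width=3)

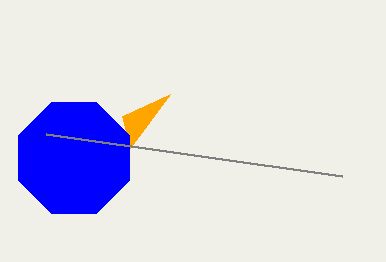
x1_1 = 170
y1_1 = 94
x_2 = 74
r_2 = 60
x0_3 = 342
y0_3 = 176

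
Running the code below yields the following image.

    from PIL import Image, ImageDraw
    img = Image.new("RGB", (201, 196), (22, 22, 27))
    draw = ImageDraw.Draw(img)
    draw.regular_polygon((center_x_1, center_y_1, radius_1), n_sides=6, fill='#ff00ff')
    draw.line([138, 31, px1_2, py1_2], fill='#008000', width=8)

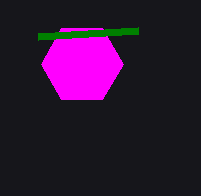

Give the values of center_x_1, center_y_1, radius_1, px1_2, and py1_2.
center_x_1 = 82, center_y_1 = 64, radius_1 = 41, px1_2 = 38, py1_2 = 37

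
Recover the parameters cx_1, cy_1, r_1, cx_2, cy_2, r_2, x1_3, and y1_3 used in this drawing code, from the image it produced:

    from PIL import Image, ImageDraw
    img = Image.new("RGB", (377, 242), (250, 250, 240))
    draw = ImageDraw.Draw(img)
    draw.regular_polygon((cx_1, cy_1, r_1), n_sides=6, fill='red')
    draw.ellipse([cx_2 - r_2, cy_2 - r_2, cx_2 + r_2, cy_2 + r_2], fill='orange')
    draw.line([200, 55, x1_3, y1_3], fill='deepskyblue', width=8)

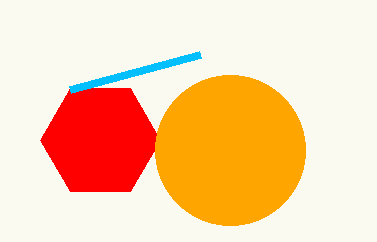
cx_1 = 100, cy_1 = 140, r_1 = 60, cx_2 = 230, cy_2 = 150, r_2 = 75, x1_3 = 70, y1_3 = 90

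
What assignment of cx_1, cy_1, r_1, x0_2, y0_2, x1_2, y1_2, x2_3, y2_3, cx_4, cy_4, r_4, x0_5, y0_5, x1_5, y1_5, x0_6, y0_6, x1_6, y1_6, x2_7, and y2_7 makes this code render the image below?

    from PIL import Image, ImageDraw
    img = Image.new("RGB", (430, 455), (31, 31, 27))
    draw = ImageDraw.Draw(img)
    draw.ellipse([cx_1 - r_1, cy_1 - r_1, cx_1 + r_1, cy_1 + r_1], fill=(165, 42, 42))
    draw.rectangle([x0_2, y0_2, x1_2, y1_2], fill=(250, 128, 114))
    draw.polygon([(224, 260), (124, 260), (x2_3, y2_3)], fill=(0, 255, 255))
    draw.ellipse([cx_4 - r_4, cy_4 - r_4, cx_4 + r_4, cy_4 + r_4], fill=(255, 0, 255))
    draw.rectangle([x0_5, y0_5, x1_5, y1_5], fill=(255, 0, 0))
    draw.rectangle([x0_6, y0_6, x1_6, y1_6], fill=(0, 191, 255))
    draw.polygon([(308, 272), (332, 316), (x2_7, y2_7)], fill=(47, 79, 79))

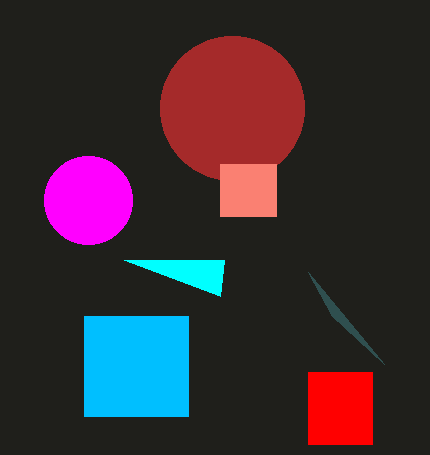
cx_1 = 232, cy_1 = 108, r_1 = 72, x0_2 = 220, y0_2 = 164, x1_2 = 276, y1_2 = 216, x2_3 = 220, y2_3 = 296, cx_4 = 88, cy_4 = 200, r_4 = 44, x0_5 = 308, y0_5 = 372, x1_5 = 372, y1_5 = 444, x0_6 = 84, y0_6 = 316, x1_6 = 188, y1_6 = 416, x2_7 = 384, y2_7 = 364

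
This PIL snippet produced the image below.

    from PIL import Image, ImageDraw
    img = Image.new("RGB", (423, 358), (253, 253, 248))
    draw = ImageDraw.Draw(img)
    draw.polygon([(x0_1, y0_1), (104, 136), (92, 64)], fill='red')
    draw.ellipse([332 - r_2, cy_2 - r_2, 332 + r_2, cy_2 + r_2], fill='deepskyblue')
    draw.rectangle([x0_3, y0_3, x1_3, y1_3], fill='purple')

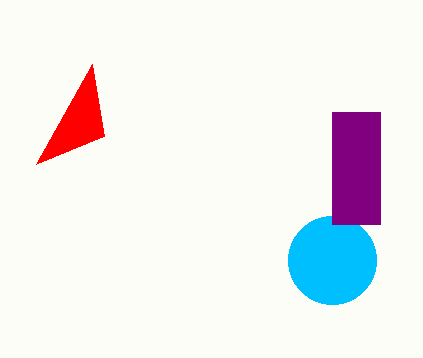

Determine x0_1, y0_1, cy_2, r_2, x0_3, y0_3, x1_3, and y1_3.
x0_1 = 36
y0_1 = 164
cy_2 = 260
r_2 = 44
x0_3 = 332
y0_3 = 112
x1_3 = 380
y1_3 = 224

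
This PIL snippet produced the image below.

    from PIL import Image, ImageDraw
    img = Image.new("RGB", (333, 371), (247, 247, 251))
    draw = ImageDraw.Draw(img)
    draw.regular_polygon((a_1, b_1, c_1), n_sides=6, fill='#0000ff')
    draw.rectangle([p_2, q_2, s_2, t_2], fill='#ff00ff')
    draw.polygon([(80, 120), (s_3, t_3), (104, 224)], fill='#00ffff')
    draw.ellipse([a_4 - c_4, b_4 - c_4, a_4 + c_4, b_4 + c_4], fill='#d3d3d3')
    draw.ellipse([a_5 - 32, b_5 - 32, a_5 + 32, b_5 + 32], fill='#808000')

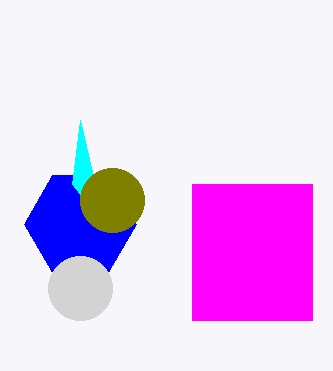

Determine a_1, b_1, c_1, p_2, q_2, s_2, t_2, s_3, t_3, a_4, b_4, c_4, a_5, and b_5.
a_1 = 80; b_1 = 224; c_1 = 56; p_2 = 192; q_2 = 184; s_2 = 312; t_2 = 320; s_3 = 72; t_3 = 184; a_4 = 80; b_4 = 288; c_4 = 32; a_5 = 112; b_5 = 200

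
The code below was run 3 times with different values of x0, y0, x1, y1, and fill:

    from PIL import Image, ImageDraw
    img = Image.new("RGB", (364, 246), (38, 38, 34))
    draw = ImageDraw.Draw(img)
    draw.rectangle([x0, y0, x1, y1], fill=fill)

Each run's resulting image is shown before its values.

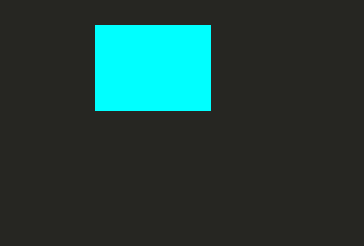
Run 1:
x0 = 95; y0 = 25; x1 = 210; y1 = 110; fill = 'cyan'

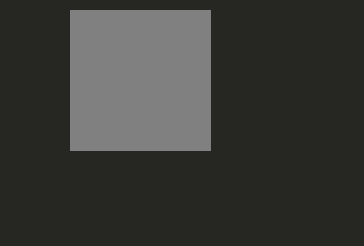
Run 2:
x0 = 70
y0 = 10
x1 = 210
y1 = 150
fill = 'gray'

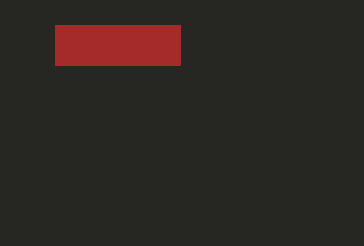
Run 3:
x0 = 55; y0 = 25; x1 = 180; y1 = 65; fill = 'brown'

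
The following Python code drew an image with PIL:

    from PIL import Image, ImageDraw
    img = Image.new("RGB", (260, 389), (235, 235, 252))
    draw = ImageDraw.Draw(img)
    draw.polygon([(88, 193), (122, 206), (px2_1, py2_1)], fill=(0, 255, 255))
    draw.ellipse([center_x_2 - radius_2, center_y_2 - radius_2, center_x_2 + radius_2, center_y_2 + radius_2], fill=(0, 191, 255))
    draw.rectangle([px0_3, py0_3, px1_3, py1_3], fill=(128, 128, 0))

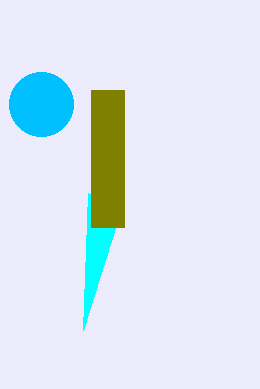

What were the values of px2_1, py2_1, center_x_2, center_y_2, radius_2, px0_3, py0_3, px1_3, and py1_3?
px2_1 = 83; py2_1 = 330; center_x_2 = 41; center_y_2 = 104; radius_2 = 32; px0_3 = 91; py0_3 = 90; px1_3 = 124; py1_3 = 227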